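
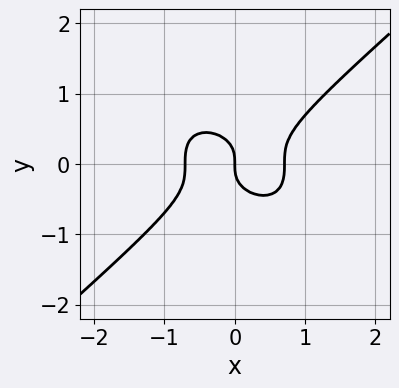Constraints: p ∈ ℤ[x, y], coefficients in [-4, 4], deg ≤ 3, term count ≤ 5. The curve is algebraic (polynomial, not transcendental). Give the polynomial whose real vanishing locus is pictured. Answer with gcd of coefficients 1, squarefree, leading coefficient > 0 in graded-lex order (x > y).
2*x^3 - 3*y^3 - x

First, degree: the shape is more complex than any degree-2 curve, so deg p = 3.
Next, checking where it meets the axes: one y-axis crossing is at y = 0; it crosses the x-axis at the gridline x = 0.
Finally, these observations pin down the coefficients.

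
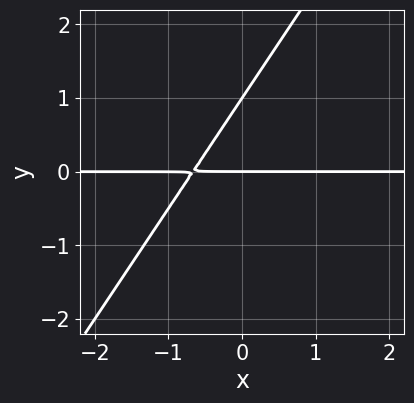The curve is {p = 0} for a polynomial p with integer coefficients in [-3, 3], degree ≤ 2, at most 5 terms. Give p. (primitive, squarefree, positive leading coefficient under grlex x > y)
3*x*y - 2*y^2 + 2*y

First, degree: the shape is more complex than any degree-1 curve, so deg p = 2.
Next, observable constraints: the visible x-axis segment lies entirely on the curve; the y-axis gridline crossings are at y ∈ {0, 1}.
Finally, assembling these constraints gives the stated polynomial.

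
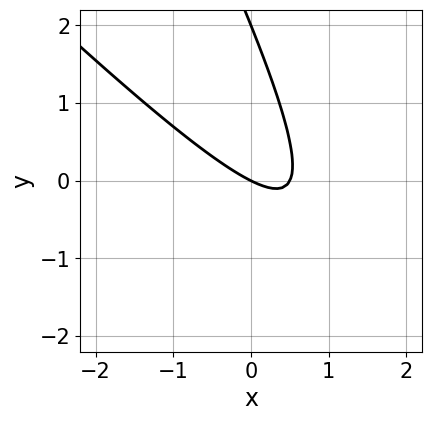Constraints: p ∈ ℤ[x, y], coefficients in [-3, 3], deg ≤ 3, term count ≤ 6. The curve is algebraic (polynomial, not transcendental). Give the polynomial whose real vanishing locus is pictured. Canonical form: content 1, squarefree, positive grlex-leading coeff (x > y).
Degree: the shape is more complex than any degree-1 curve, so deg p = 2.
Checking where it meets the axes: the y-axis gridline crossings are at y ∈ {0, 2}; one x-axis crossing is at x = 0.
The integer polynomial consistent with all of this is the stated p.

2*x^2 + 3*x*y + y^2 - x - 2*y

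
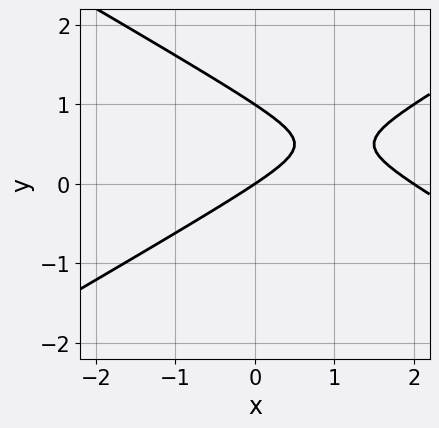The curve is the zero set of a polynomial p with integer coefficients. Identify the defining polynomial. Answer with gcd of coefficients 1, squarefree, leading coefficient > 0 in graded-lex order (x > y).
x^2 - 3*y^2 - 2*x + 3*y

1. deg p = 2. The shape is more complex than any degree-1 curve.
2. Reading off the gridlines: the y-axis gridline crossings are at y ∈ {0, 1}; among the integer gridlines, it crosses the x-axis at x ∈ {0, 2}.
3. Assembling these constraints gives the stated polynomial.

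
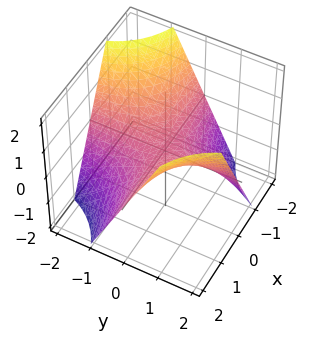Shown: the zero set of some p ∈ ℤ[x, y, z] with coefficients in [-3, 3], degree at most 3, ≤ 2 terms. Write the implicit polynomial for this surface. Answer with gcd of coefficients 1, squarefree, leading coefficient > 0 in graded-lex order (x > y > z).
First, the degree is 2 — a hyperbolic paraboloid; a quadric.
Then, against the integer gridlines: one z-axis crossing is at z = 0; the visible x-axis segment lies entirely on the surface; the visible y-axis segment lies entirely on the surface.
Finally, fitting integer coefficients to these (and the overall shape) gives p.

x*y - z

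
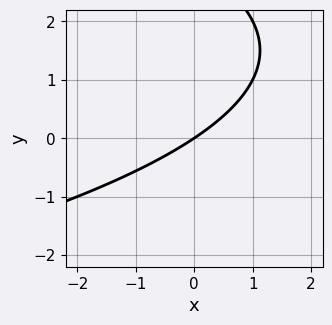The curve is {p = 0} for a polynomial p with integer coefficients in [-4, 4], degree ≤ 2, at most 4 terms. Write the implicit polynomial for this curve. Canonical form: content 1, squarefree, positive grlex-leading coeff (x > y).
Degree: a generic line meets the curve in up to 2 points, so deg p = 2.
Reading off the gridlines: it crosses the x-axis at the gridline x = 0; one y-axis crossing is at y = 0.
Matching integer coefficients to the picture gives p.

y^2 + 2*x - 3*y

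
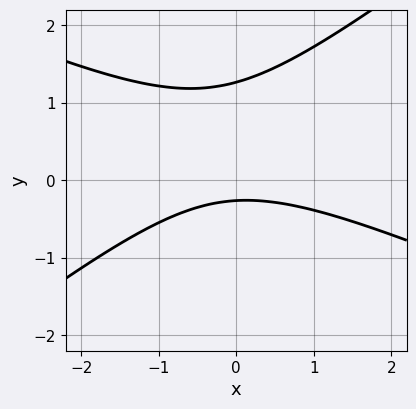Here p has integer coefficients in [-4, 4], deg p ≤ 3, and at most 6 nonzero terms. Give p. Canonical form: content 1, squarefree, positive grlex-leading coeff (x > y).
x^2 + x*y - 3*y^2 + 3*y + 1

(a) deg p = 2.
(b) Checking where it meets the axes: no x-intercept at any integer in the box.
(c) Fitting integer coefficients to these (and the overall shape) gives p.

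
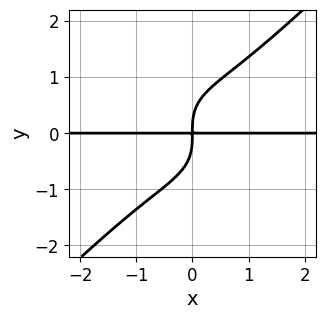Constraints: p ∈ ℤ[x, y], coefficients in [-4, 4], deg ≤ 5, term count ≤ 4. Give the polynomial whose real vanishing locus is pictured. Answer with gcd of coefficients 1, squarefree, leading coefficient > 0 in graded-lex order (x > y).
First, degree: no degree-3 curve has this shape, so deg p = 4.
Next, checking where it meets the axes: every point of the x-axis in the box is on the curve.
Finally, these observations pin down the coefficients.

2*x^3*y - 2*y^4 + 3*x*y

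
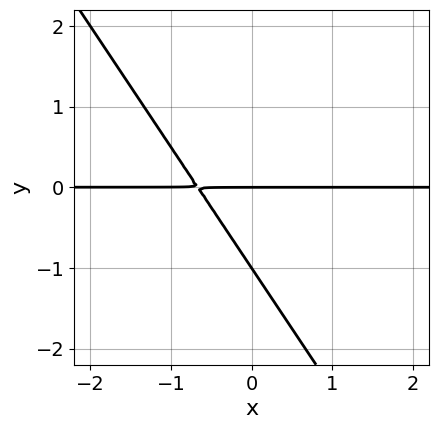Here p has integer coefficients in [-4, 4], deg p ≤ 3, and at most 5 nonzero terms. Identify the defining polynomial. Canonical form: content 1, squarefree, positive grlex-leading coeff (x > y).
3*x*y + 2*y^2 + 2*y

1. The degree is 2 — a generic line meets the curve in up to 2 points.
2. Observable constraints: the visible x-axis segment lies entirely on the curve; the y-axis gridline crossings are at y ∈ {-1, 0}.
3. Fitting integer coefficients to these (and the overall shape) gives p.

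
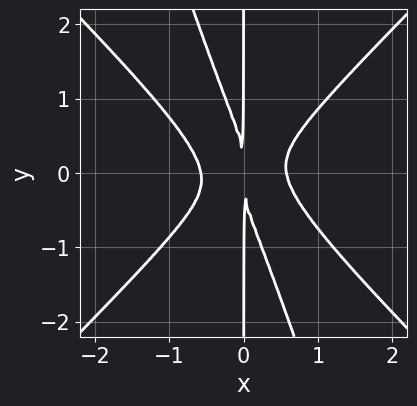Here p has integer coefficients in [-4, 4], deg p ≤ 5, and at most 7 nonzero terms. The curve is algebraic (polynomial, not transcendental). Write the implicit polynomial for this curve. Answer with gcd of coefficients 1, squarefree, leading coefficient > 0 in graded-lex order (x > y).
3*x^4 + x^3*y - 3*x^2*y^2 - x*y^3 - x^2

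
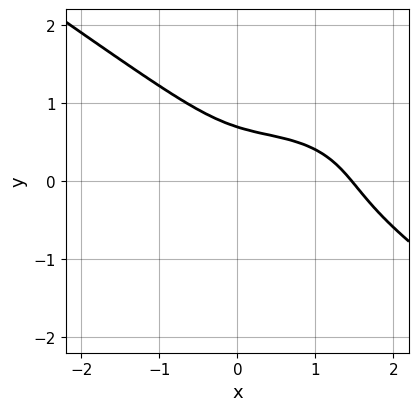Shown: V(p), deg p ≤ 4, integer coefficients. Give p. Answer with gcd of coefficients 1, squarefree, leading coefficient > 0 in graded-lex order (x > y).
x^3 + 3*y^3 - x^2 + 2*x*y - 1

(a) deg p = 3. No degree-2 curve has this shape.
(b) Putting this together gives p.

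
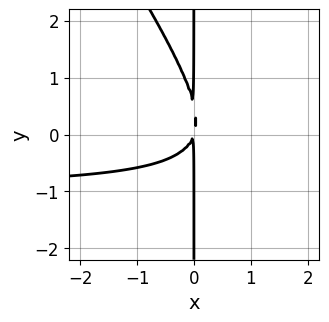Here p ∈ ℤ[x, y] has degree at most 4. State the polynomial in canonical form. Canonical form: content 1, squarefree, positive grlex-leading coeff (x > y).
3*x^2*y + 2*x*y^2 + 3*x^2 - x*y

First, degree: the shape is more complex than any degree-2 curve, so deg p = 3.
Next, observable constraints: the visible y-axis segment lies entirely on the curve.
Finally, matching integer coefficients to the picture gives p.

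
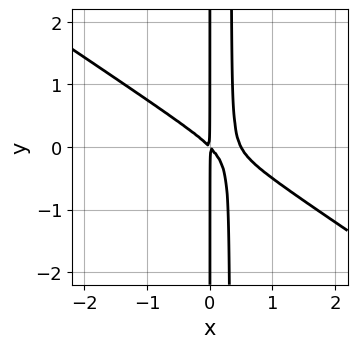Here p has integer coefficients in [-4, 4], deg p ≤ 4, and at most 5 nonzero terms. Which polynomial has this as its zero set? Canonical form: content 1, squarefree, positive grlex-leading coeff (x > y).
(a) The degree is 3 — a generic line meets the curve in up to 3 points.
(b) Observable constraints: every point of the y-axis in the box is on the curve.
(c) Putting this together gives p.

2*x^3 + 3*x^2*y - x^2 - x*y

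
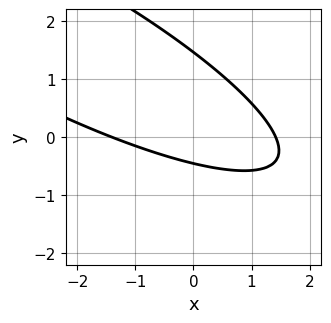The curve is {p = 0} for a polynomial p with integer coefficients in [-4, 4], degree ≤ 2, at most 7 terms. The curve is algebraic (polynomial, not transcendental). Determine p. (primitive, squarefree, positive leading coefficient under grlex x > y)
First, the degree is 2 — no degree-1 curve has this shape.
Finally, matching integer coefficients to the picture gives p.

x^2 + 3*x*y + 3*y^2 - 3*y - 2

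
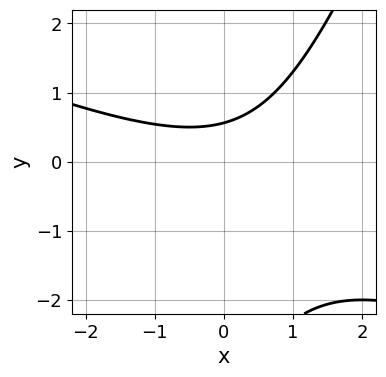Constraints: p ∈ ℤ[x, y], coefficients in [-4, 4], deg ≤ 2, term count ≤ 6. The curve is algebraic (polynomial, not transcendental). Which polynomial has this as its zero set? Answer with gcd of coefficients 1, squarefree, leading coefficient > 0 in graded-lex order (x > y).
x^2 + 2*x*y - y^2 - 3*y + 2

1. deg p = 2.
2. Reading off the gridlines: it misses every integer gridline on the x-axis.
3. Assembling these constraints gives the stated polynomial.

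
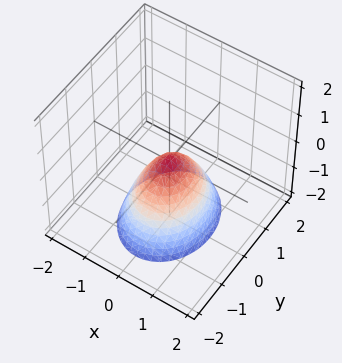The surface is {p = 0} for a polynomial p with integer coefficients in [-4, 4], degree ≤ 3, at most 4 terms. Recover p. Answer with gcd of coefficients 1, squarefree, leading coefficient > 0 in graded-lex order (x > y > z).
(a) Degree: a single bowl opening along one axis; a quadric, so deg p = 2.
(b) Symmetries: mirror symmetry y ↦ −y ⇒ only even powers of y; the x ↦ −x reflection is a symmetry, so x appears only in even powers.
(c) Reading off the gridlines: one x-axis crossing is at x = 0; it crosses the y-axis at the gridline y = 0.
(d) Putting this together gives p.

3*x^2 + 2*y^2 + 2*z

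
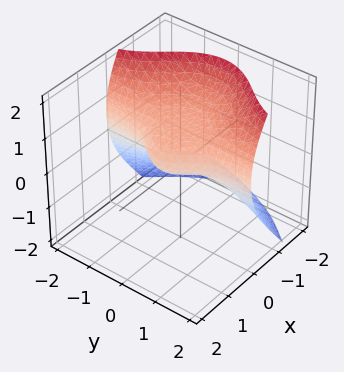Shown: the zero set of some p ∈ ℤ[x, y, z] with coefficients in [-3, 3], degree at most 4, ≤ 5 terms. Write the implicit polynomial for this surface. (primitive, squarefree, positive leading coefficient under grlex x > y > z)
(a) deg p = 3. The shape is more complex than any degree-2 surface.
(b) From the axis intercepts and sections: among the integer gridlines, it crosses the z-axis at z ∈ {0, 1}; it meets the x-axis at x = 0 (among the integer gridlines).
(c) The integer polynomial consistent with all of this is the stated p. Check: (0, 2, 0) on the y-axis lies on the surface, and p(0, 2, 0) = 0. ✓

x^3 + 2*x*y^2 + 2*z^2 - 2*z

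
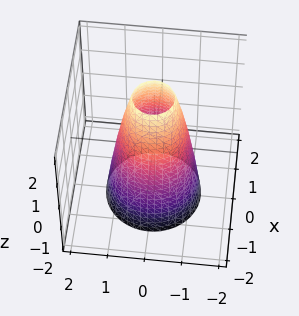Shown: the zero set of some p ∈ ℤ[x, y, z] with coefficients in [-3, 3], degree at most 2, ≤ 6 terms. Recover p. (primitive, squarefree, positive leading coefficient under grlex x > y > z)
(a) Degree: no degree-1 surface has this shape, so deg p = 2.
(b) Symmetries: rotational symmetry about the z-axis ⇒ p depends on x, y only through x² + y².
(c) Against the integer gridlines: the x-axis gridline crossings are at x ∈ {-1, 1}; among the integer gridlines, it crosses the y-axis at y ∈ {-1, 1}.
(d) Solving for integer coefficients yields p as stated.

3*x^2 + 3*y^2 + z - 3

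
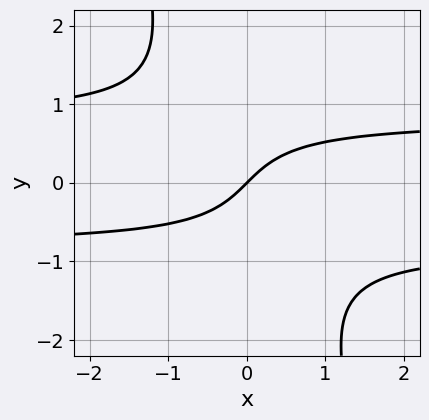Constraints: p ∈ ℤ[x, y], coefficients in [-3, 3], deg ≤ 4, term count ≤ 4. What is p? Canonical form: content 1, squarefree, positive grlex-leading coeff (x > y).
(a) Degree: a generic line meets the curve in up to 3 points, so deg p = 3.
(b) From the visible intercepts: it meets the x-axis at x = 0 (among the integer gridlines); it meets the y-axis at y = 0 (among the integer gridlines).
(c) Assembling these constraints gives the stated polynomial.

3*x*y^2 + y^3 - 2*x + 2*y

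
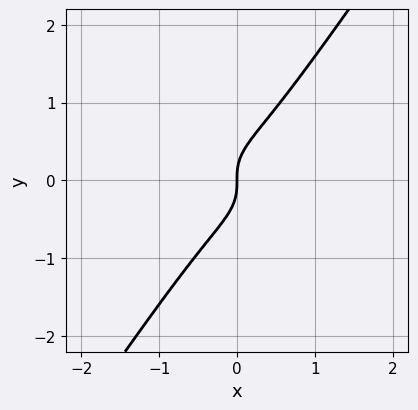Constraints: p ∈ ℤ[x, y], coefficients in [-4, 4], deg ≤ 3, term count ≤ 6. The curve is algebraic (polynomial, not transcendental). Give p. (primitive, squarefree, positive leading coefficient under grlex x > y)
2*x^3 + 2*x*y^2 - 2*y^3 + x

First, the degree is 3 — no degree-2 curve has this shape.
Then, against the integer gridlines: one y-axis crossing is at y = 0; one x-axis crossing is at x = 0.
Finally, matching integer coefficients to the picture gives p.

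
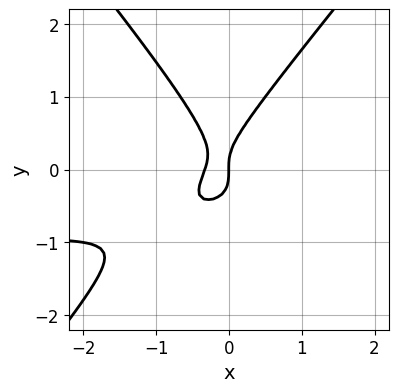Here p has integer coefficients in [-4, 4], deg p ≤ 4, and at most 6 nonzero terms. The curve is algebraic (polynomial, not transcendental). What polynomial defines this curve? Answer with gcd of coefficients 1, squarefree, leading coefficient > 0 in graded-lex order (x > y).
3*x^2*y - 2*y^3 + 3*x^2 + x

1. Degree: no degree-2 curve has this shape, so deg p = 3.
2. Reading off the gridlines: it meets the x-axis at x = 0 (among the integer gridlines); it crosses the y-axis at the gridline y = 0.
3. Matching integer coefficients to the picture gives p.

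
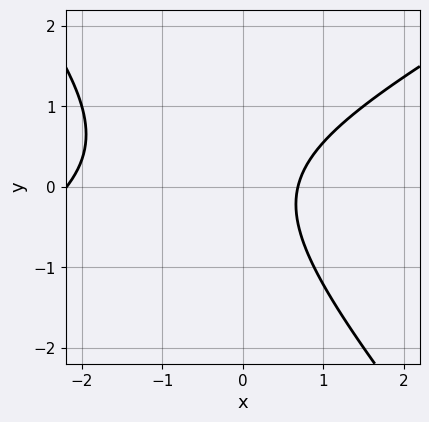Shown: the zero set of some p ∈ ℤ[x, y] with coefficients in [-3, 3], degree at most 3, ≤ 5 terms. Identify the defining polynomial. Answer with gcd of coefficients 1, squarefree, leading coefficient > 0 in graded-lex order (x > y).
Degree: a generic line meets the curve in up to 2 points, so deg p = 2.
From the visible intercepts: no y-intercept at any integer in the box.
These observations pin down the coefficients.

2*x^2 - 2*x*y - 3*y^2 + 3*x - 3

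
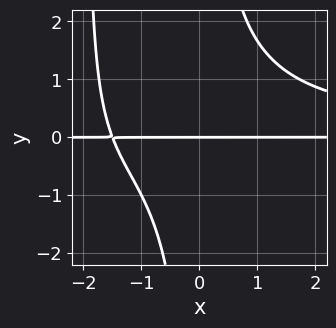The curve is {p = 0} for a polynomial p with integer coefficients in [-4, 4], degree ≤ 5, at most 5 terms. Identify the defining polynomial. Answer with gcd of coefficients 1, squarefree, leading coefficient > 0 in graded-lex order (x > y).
First, the degree is 4 — the shape is more complex than any degree-3 curve.
Then, reading off the gridlines: it crosses the y-axis at the gridline y = 0; the visible x-axis segment lies entirely on the curve.
Finally, solving for integer coefficients yields p as stated.

x^2*y^2 + 2*x*y^2 - 2*x*y - 3*y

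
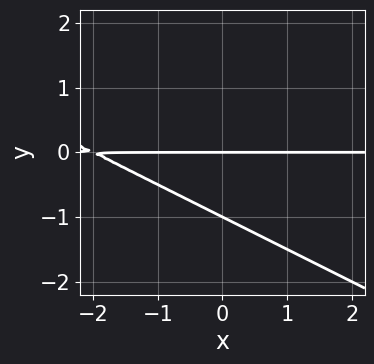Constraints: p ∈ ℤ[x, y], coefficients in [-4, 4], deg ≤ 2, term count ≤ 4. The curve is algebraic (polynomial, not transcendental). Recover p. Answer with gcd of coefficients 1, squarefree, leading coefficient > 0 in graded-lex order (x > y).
1. Degree: the shape is more complex than any degree-1 curve, so deg p = 2.
2. Against the integer gridlines: the y-axis gridline crossings are at y ∈ {-1, 0}; every point of the x-axis in the box is on the curve.
3. Together with the visible shape, these determine p as stated.

x*y + 2*y^2 + 2*y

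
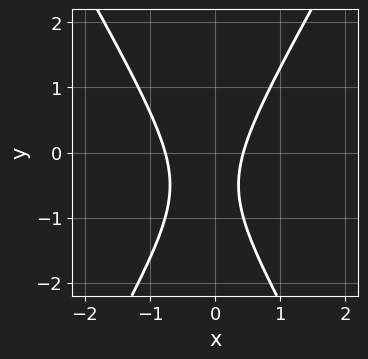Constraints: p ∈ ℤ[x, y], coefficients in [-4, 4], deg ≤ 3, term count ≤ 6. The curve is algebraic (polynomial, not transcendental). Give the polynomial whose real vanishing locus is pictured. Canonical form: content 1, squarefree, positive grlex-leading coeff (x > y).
deg p = 2. No degree-1 curve has this shape.
Checking where it meets the axes: it misses every integer gridline on the y-axis.
These observations pin down the coefficients.

3*x^2 - y^2 + x - y - 1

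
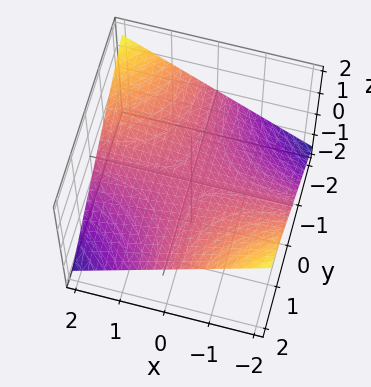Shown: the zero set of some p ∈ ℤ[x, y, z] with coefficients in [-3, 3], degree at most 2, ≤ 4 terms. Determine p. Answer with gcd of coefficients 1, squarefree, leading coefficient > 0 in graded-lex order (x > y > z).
x*y + 3*z

(a) Degree: a saddle surface; a quadric, so deg p = 2.
(b) Reading off the gridlines: it crosses the z-axis at the gridline z = 0; every point of the y-axis in the box is on the surface.
(c) Together with the visible shape, these determine p as stated.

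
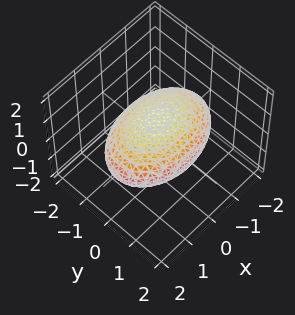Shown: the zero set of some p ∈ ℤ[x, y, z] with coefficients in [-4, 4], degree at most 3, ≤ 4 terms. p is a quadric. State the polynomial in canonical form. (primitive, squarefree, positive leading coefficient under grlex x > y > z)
Degree: a closed, bounded, convex surface; a quadric, so deg p = 2.
Symmetries: the y ↦ −y reflection is a symmetry, so y appears only in even powers; mirror symmetry z ↦ −z ⇒ only even powers of z; the x ↦ −x reflection is a symmetry, so x appears only in even powers.
From the axis intercepts and sections: the z-axis gridline crossings are at z ∈ {-1, 1}.
The integer polynomial consistent with all of this is the stated p.

x^2 + 2*y^2 + 3*z^2 - 3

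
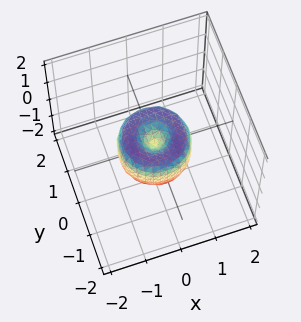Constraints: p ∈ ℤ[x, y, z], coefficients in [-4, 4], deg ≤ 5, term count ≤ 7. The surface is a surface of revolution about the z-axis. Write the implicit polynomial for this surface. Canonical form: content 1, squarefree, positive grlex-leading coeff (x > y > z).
First, deg p = 4. A generic line meets the surface in up to 4 points.
Next, by symmetry, the surface is invariant under rotation about z: p = q(x² + y², z).
Then, against the integer gridlines: it meets the z-axis at z = 0 (among the integer gridlines); a circular section at z = 0 has radius exactly 1; the x-axis gridline crossings are at x ∈ {-1, 0, 1}; among the integer gridlines, it crosses the y-axis at y ∈ {-1, 0, 1}.
Finally, these observations pin down the coefficients.

2*x^4 + 4*x^2*y^2 + 2*y^4 - 2*x^2 - 2*y^2 + z^2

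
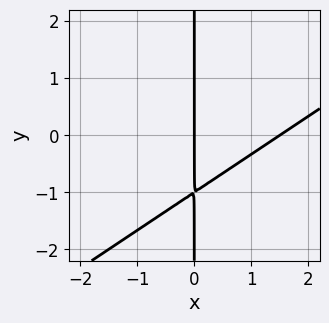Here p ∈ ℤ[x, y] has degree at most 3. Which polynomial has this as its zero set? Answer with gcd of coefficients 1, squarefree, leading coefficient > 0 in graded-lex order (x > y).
The degree is 2 — the shape is more complex than any degree-1 curve.
Against the integer gridlines: it meets the x-axis at x = 0 (among the integer gridlines); the visible y-axis segment lies entirely on the curve.
Putting this together gives p.

2*x^2 - 3*x*y - 3*x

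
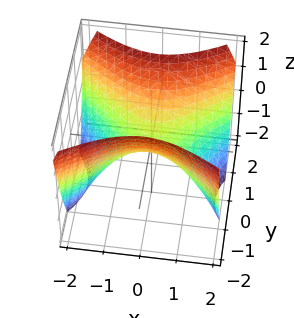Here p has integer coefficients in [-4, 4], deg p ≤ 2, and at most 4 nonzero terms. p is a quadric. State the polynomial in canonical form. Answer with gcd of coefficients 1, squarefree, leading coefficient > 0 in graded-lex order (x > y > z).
2*x^2 - 3*y^2 + 3*z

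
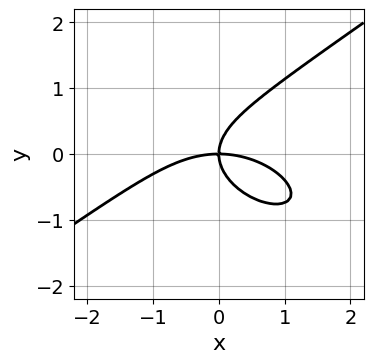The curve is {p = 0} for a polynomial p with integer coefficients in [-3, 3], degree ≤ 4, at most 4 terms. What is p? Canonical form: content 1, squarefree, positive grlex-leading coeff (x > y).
x^3 - 3*y^3 + 3*x*y

Degree: a generic line meets the curve in up to 3 points, so deg p = 3.
From the axis intercepts and sections: one y-axis crossing is at y = 0; it meets the x-axis at x = 0 (among the integer gridlines).
Assembling these constraints gives the stated polynomial.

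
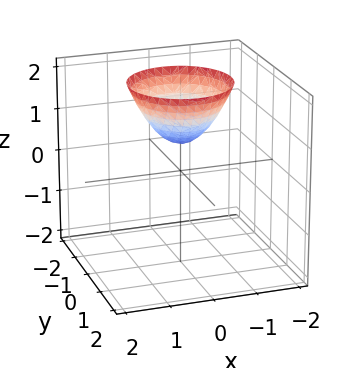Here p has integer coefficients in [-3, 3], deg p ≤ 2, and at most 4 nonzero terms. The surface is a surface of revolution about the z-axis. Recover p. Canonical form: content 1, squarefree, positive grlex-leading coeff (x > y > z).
Degree: the shape is more complex than any degree-1 surface, so deg p = 2.
Symmetry: the z-axis is an axis of rotation, so x and y enter only as x² + y².
Reading off the gridlines: no y-intercept at any integer in the box; the surface avoids every integer x-axis point in the box; a circular section at z = 2 has radius between 1 and 2.
Matching integer coefficients to the picture gives p.

3*x^2 + 3*y^2 - 3*z + 2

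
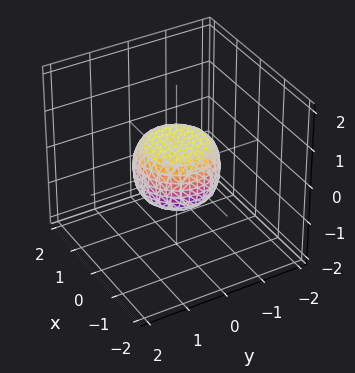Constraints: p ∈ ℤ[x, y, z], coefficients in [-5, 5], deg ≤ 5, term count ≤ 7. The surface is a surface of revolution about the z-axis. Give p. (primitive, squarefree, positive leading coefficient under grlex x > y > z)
2*x^4 + 4*x^2*y^2 + 2*y^4 - x^2 - y^2 + 2*z^2 - 1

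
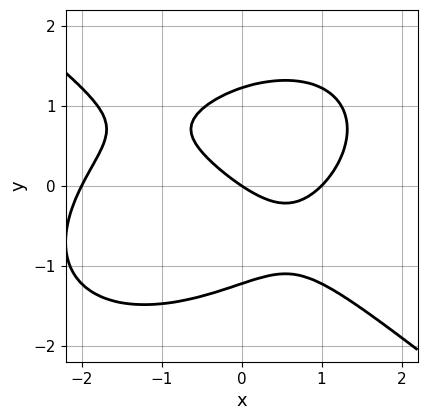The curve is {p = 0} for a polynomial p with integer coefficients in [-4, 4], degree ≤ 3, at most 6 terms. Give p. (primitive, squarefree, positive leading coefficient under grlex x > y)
First, the degree is 3 — no degree-2 curve has this shape.
Next, from the visible intercepts: it meets the y-axis at y = 0 (among the integer gridlines); the x-axis gridline crossings are at x ∈ {-2, 0, 1}.
Finally, fitting integer coefficients to these (and the overall shape) gives p.

x^3 + 2*y^3 + x^2 - 2*x - 3*y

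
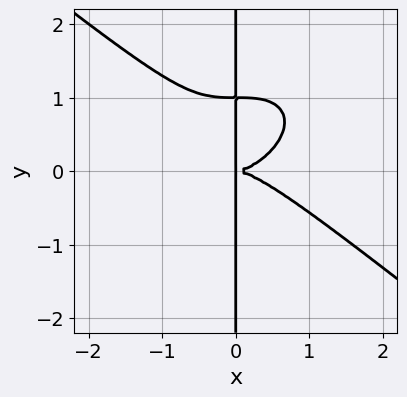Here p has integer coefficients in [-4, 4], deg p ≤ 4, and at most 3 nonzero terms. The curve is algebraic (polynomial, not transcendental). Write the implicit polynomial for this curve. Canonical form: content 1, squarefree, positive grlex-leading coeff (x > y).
x^4 + 2*x*y^3 - 2*x*y^2

Degree: the shape is more complex than any degree-3 curve, so deg p = 4.
Reading off the gridlines: every point of the y-axis in the box is on the curve.
Solving for integer coefficients yields p as stated.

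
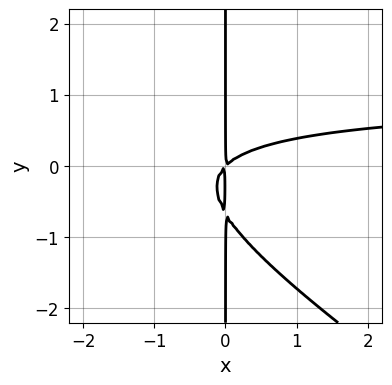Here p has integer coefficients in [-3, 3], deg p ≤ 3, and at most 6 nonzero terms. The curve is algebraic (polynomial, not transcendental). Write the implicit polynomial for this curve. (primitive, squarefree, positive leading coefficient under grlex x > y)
2*x^2*y + 3*x*y^2 - 2*x^2 + 2*x*y

(a) deg p = 3. The shape is more complex than any degree-2 curve.
(b) From the visible intercepts: the visible y-axis segment lies entirely on the curve.
(c) Together with the visible shape, these determine p as stated.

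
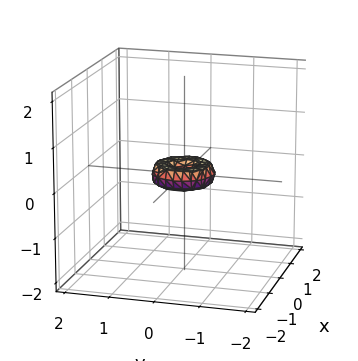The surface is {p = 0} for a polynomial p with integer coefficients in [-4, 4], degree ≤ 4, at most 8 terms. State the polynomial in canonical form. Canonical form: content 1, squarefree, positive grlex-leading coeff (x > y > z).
2*x^4 + 4*x^2*y^2 + 2*y^4 - x^2 - y^2 + 2*z^2

First, the degree is 4 — no degree-3 surface has this shape.
Then, symmetry: every cross-section ⟂ z is a circle, so x, y appear only via x² + y².
Then, observable constraints: it meets the x-axis at x = 0 (among the integer gridlines); one z-axis crossing is at z = 0; it meets the y-axis at y = 0 (among the integer gridlines).
Finally, putting this together gives p.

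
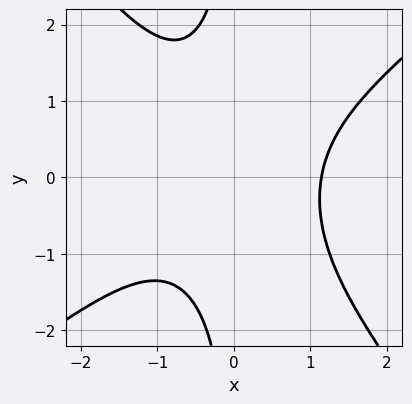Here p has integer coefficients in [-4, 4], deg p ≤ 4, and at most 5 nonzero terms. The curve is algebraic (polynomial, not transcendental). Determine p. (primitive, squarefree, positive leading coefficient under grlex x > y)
2*x^3 - x^2*y - 2*x*y^2 - 3

1. Degree: the shape is more complex than any degree-2 curve, so deg p = 3.
2. From the axis intercepts and sections: no y-intercept at any integer in the box.
3. Putting this together gives p.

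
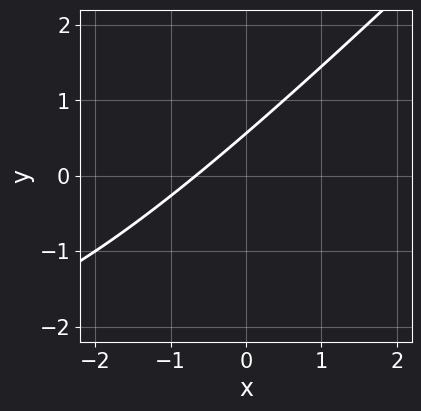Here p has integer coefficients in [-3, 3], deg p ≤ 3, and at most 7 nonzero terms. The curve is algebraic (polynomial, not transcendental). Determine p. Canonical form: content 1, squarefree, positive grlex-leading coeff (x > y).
Degree: no degree-1 curve has this shape, so deg p = 2.
The integer polynomial consistent with all of this is the stated p.

x*y - y^2 + 3*x - 3*y + 2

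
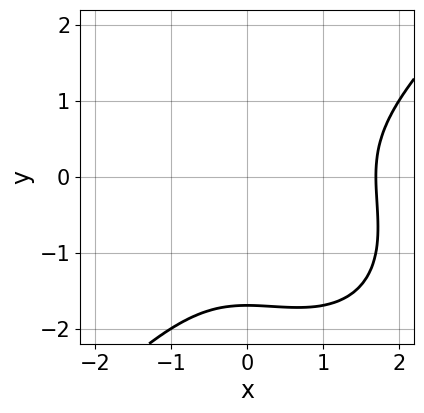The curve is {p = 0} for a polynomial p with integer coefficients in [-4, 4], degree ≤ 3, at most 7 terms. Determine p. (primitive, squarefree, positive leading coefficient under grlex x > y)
x^3 - y^3 - x^2 - y^2 - 2

Degree: a generic line meets the curve in up to 3 points, so deg p = 3.
The integer polynomial consistent with all of this is the stated p.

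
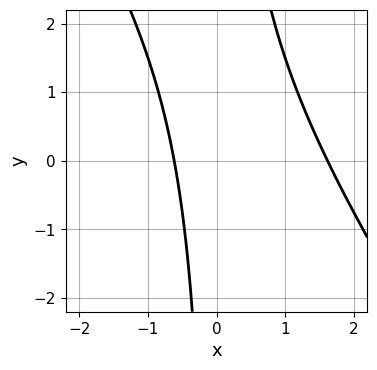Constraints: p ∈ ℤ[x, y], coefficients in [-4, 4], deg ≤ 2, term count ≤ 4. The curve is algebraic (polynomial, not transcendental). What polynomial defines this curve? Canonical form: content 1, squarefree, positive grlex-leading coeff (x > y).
(a) The degree is 2 — the shape is more complex than any degree-1 curve.
(b) Checking where it meets the axes: the curve avoids every integer y-axis point in the box.
(c) These observations pin down the coefficients.

3*x^2 + 2*x*y - 3*x - 3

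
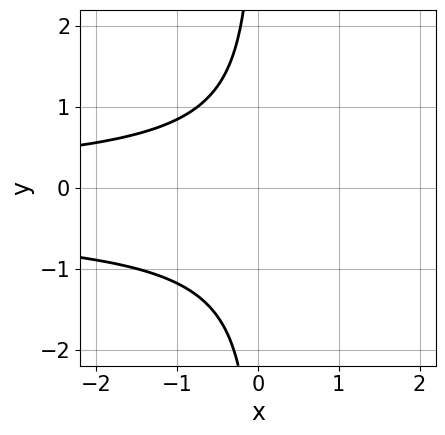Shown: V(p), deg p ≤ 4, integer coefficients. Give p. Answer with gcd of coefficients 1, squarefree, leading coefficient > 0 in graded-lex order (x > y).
First, degree: no degree-2 curve has this shape, so deg p = 3.
Then, from the axis intercepts and sections: the curve avoids every integer x-axis point in the box; it misses every integer gridline on the y-axis.
Finally, assembling these constraints gives the stated polynomial.

3*x*y^2 + x*y + 3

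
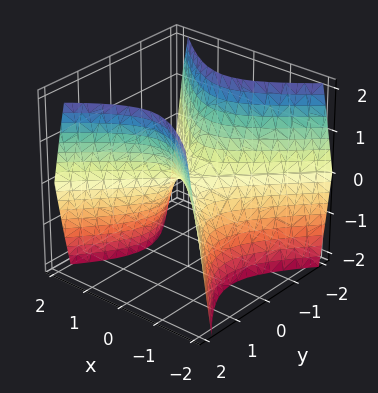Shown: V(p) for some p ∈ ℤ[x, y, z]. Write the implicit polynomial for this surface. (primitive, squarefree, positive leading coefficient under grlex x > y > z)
1. Degree: a saddle surface; a quadric, so deg p = 2.
2. Symmetries: it's symmetric under x → −x, forcing even powers of x; mirror symmetry y ↦ −y ⇒ only even powers of y.
3. Observable constraints: it meets the x-axis at x = 0 (among the integer gridlines); one y-axis crossing is at y = 0; it crosses the z-axis at the gridline z = 0.
4. Putting this together gives p.

3*x^2 - 3*y^2 + 2*z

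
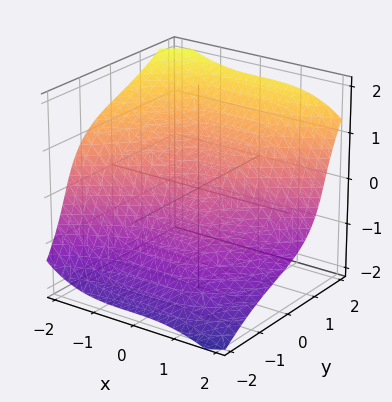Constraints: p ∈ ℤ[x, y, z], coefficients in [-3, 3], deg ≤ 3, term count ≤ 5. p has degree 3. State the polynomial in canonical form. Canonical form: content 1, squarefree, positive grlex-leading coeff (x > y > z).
First, degree: no degree-2 surface has this shape, so deg p = 3.
Next, checking where it meets the axes: one z-axis crossing is at z = 0; it crosses the y-axis at the gridline y = 0; it meets the x-axis at x = 0 (among the integer gridlines).
Finally, solving for integer coefficients yields p as stated.

2*x^3 - 2*x^2*y + 2*x^2*z - 2*y^3 + 3*z^3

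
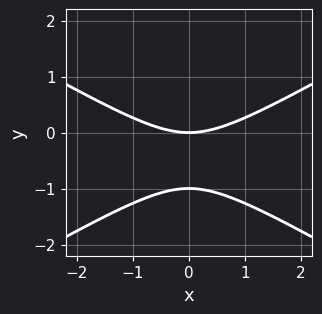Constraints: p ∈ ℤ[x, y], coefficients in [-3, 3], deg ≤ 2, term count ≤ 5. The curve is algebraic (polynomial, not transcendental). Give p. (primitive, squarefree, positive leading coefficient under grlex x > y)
x^2 - 3*y^2 - 3*y

1. The degree is 2 — the shape is more complex than any degree-1 curve.
2. Symmetries: it's symmetric under x → −x, forcing even powers of x.
3. From the visible intercepts: the y-axis gridline crossings are at y ∈ {-1, 0}; it meets the x-axis at x = 0 (among the integer gridlines).
4. These observations pin down the coefficients.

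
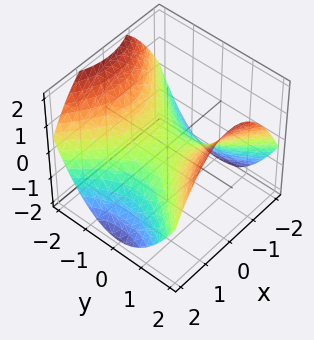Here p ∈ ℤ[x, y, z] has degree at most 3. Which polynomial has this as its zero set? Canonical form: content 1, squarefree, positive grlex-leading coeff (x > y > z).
(a) Degree: a saddle surface; a quadric, so deg p = 2.
(b) Symmetries: the x ↦ −x reflection is a symmetry, so x appears only in even powers; mirror symmetry y ↦ −y ⇒ only even powers of y.
(c) Against the integer gridlines: it meets the z-axis at z = 0 (among the integer gridlines); it crosses the x-axis at the gridline x = 0.
(d) Fitting integer coefficients to these (and the overall shape) gives p.

x^2 - y^2 + 2*z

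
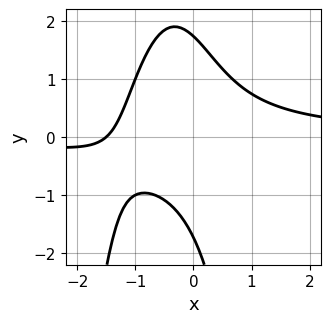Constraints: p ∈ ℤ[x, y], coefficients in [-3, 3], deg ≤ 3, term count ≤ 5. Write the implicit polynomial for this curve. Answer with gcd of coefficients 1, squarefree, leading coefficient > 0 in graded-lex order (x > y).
3*x^2*y + 3*x*y + y^2 - 2*x - 3

First, degree: a generic line meets the curve in up to 3 points, so deg p = 3.
Finally, matching integer coefficients to the picture gives p.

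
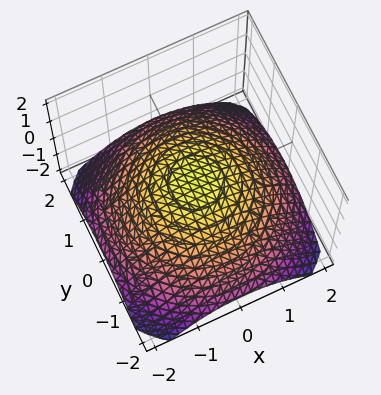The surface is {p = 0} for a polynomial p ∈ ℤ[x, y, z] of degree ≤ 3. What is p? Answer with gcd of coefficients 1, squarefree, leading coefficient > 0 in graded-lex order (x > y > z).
1. Degree: no degree-1 surface has this shape, so deg p = 2.
2. By symmetry, the z-axis is an axis of rotation, so x and y enter only as x² + y².
3. Observable constraints: the y-axis gridline crossings are at y ∈ {-1, 1}; a circular section at z = 0 has radius exactly 1; the x-axis gridline crossings are at x ∈ {-1, 1}.
4. Matching integer coefficients to the picture gives p.

x^2 + y^2 + 3*z - 1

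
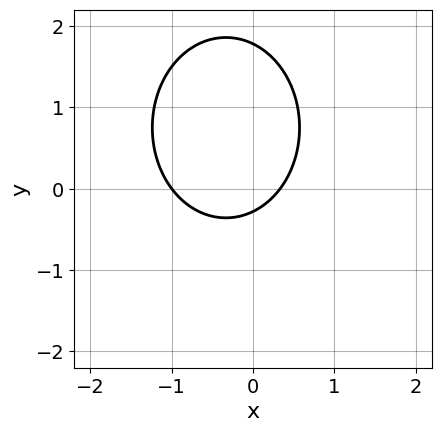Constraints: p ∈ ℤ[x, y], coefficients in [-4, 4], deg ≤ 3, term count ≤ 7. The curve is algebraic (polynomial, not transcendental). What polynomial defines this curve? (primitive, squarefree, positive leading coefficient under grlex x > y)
First, deg p = 2. No degree-1 curve has this shape.
Then, against the integer gridlines: it meets the x-axis at x = -1 (among the integer gridlines).
Finally, solving for integer coefficients yields p as stated.

3*x^2 + 2*y^2 + 2*x - 3*y - 1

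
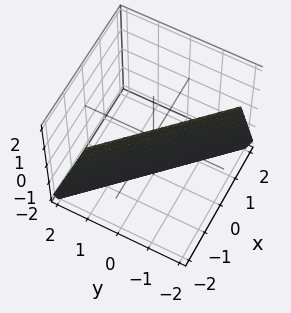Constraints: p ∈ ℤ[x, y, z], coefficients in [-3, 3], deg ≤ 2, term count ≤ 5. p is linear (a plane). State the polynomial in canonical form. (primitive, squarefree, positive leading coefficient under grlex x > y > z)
1. deg p = 1. Every cross-section is a straight line — this is a plane.
2. Reading off the gridlines: it crosses the z-axis at the gridline z = -2.
3. Solving for integer coefficients yields p as stated.

3*x + 3*y + z + 2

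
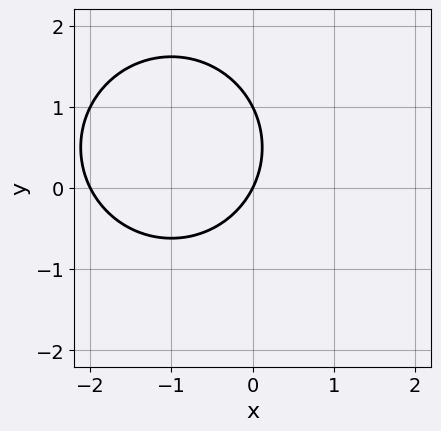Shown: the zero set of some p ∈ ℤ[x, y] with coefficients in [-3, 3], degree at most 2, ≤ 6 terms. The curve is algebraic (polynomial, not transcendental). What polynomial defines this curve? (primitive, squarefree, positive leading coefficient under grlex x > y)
1. Degree: a generic line meets the curve in up to 2 points, so deg p = 2.
2. Reading off the gridlines: the x-axis gridline crossings are at x ∈ {-2, 0}; the y-axis gridline crossings are at y ∈ {0, 1}.
3. Assembling these constraints gives the stated polynomial.

x^2 + y^2 + 2*x - y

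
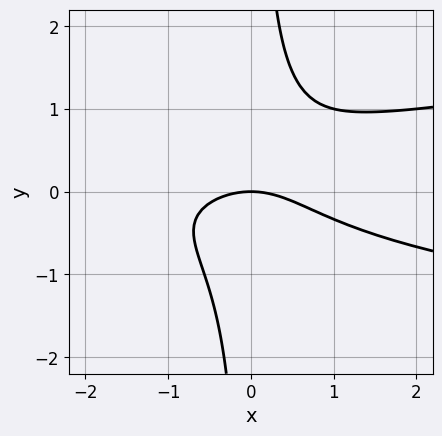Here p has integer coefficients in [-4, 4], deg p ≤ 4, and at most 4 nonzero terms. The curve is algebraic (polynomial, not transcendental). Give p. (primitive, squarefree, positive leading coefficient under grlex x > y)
1. deg p = 3. The shape is more complex than any degree-2 curve.
2. Reading off the gridlines: it crosses the y-axis at the gridline y = 0; one x-axis crossing is at x = 0.
3. Together with the visible shape, these determine p as stated.

3*x*y^2 - x^2 - 2*y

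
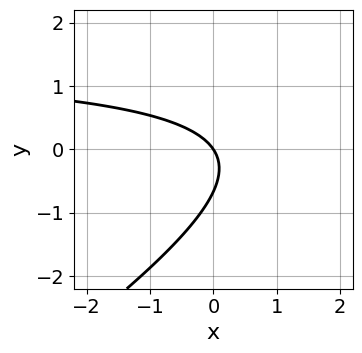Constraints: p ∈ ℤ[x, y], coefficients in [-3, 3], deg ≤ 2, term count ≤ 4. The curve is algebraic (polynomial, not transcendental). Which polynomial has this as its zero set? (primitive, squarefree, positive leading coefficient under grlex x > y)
2*x*y - 3*y^2 - 3*x - 2*y

1. The degree is 2 — the shape is more complex than any degree-1 curve.
2. From the visible intercepts: it meets the x-axis at x = 0 (among the integer gridlines); it meets the y-axis at y = 0 (among the integer gridlines).
3. The integer polynomial consistent with all of this is the stated p.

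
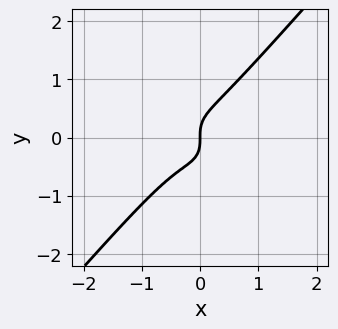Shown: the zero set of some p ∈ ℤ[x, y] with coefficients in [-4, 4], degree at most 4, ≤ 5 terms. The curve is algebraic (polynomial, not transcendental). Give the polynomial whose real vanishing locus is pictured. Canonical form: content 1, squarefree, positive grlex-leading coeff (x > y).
3*x^3 - 2*y^3 + x^2 + x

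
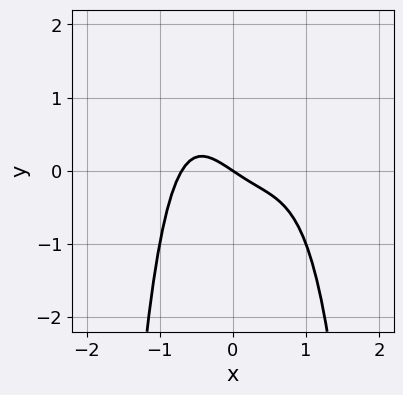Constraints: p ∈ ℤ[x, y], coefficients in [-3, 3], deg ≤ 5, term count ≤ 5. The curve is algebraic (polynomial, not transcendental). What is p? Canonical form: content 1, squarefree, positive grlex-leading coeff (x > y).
1. Degree: a generic line meets the curve in up to 4 points, so deg p = 4.
2. From the axis intercepts and sections: one x-axis crossing is at x = 0; it meets the y-axis at y = 0 (among the integer gridlines).
3. Assembling these constraints gives the stated polynomial.

3*x^4 - 2*x^3 + 2*x + 3*y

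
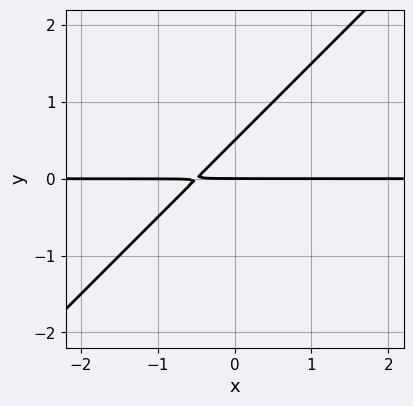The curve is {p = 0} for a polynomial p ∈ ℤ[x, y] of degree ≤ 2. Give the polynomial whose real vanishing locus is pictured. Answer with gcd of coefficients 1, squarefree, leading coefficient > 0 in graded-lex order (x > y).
1. Degree: the shape is more complex than any degree-1 curve, so deg p = 2.
2. From the axis intercepts and sections: every point of the x-axis in the box is on the curve; one y-axis crossing is at y = 0.
3. Matching integer coefficients to the picture gives p.

2*x*y - 2*y^2 + y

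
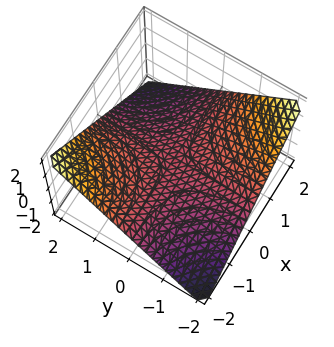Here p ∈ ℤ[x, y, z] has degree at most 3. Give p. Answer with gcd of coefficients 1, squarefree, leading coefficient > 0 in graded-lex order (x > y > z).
x*y + 2*z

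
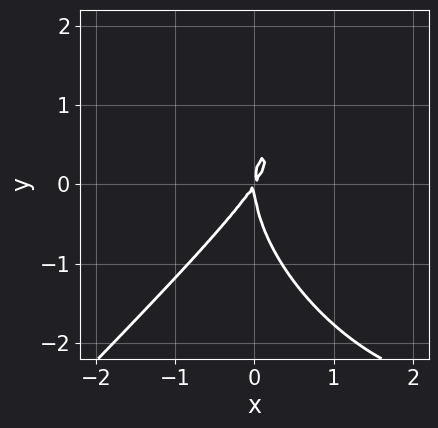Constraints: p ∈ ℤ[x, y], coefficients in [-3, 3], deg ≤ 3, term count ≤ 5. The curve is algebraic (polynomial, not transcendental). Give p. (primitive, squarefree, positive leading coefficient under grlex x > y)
x^3 - y^3 - 3*x^2 + 2*x*y

(a) The degree is 3 — no degree-2 curve has this shape.
(b) Observable constraints: it meets the y-axis at y = 0 (among the integer gridlines); it meets the x-axis at x = 0 (among the integer gridlines).
(c) Solving for integer coefficients yields p as stated.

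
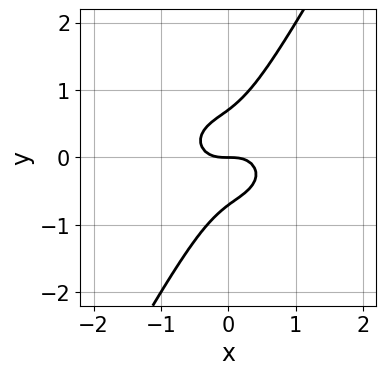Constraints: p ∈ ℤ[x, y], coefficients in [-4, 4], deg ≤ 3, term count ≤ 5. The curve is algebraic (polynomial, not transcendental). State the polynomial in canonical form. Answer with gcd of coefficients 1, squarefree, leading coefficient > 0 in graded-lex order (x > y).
2*x^3 + 3*x*y^2 - 2*y^3 + y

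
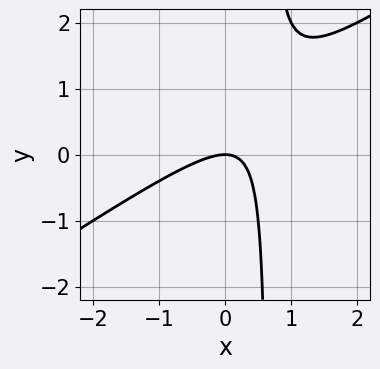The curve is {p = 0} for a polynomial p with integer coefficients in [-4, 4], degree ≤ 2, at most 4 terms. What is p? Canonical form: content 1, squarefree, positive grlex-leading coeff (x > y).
The degree is 2 — the shape is more complex than any degree-1 curve.
From the visible intercepts: it meets the x-axis at x = 0 (among the integer gridlines); it meets the y-axis at y = 0 (among the integer gridlines).
Together with the visible shape, these determine p as stated.

2*x^2 - 3*x*y + 2*y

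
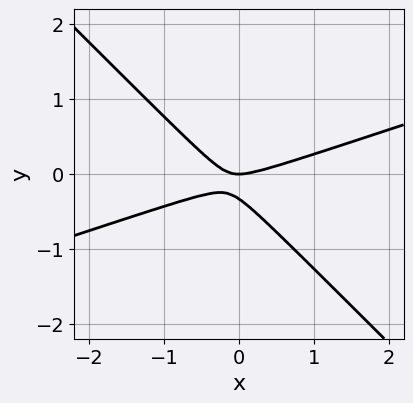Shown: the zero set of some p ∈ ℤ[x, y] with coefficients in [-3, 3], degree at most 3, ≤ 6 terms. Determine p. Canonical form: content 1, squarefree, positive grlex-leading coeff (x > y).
1. Degree: the shape is more complex than any degree-1 curve, so deg p = 2.
2. Checking where it meets the axes: it meets the y-axis at y = 0 (among the integer gridlines); it crosses the x-axis at the gridline x = 0.
3. Together with the visible shape, these determine p as stated.

x^2 - 2*x*y - 3*y^2 - y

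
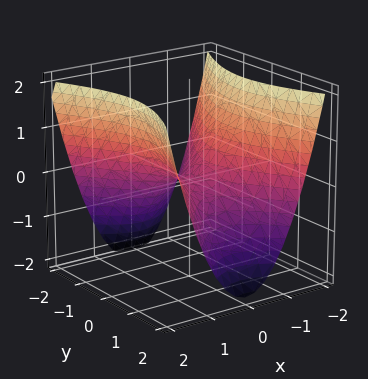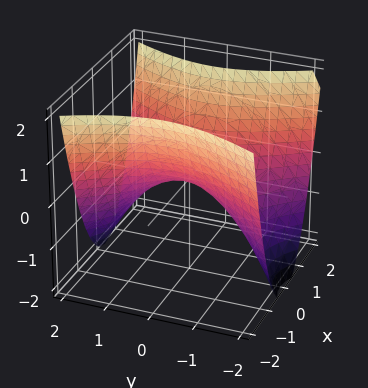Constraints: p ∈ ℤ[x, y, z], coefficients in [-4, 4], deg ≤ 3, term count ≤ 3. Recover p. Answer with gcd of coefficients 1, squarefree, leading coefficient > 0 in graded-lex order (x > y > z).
2*x^2 - y^2 - 2*z

deg p = 2. A saddle surface; a quadric.
Symmetries: it's symmetric under y → −y, forcing even powers of y; the x ↦ −x reflection is a symmetry, so x appears only in even powers.
Checking where it meets the axes: it crosses the y-axis at the gridline y = 0; it meets the x-axis at x = 0 (among the integer gridlines).
These observations pin down the coefficients.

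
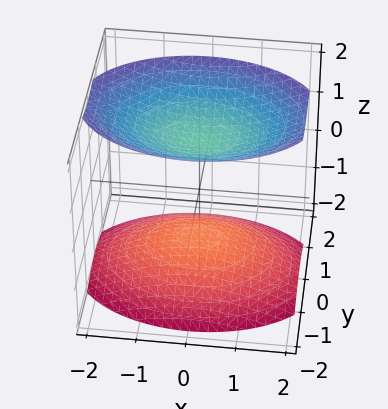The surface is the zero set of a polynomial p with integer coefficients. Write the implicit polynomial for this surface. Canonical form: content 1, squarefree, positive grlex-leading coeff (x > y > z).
1. The picture has 2 separate pieces.
2. The degree is 2 — two separate bowl-shaped sheets opening away from each other; a quadric.
3. Symmetries: the z ↦ −z reflection is a symmetry, so z appears only in even powers; the y ↦ −y reflection is a symmetry, so y appears only in even powers; it's symmetric under x → −x, forcing even powers of x.
4. Against the integer gridlines: it misses every integer gridline on the y-axis; no x-intercept at any integer in the box.
5. Together with the visible shape, these determine p as stated.

x^2 + 2*y^2 - 2*z^2 + 3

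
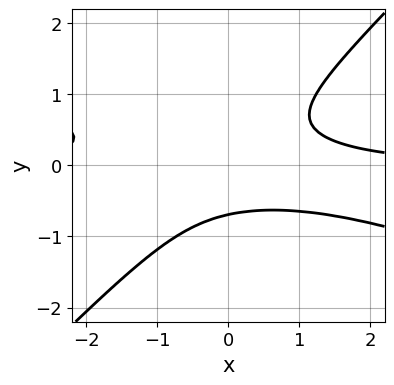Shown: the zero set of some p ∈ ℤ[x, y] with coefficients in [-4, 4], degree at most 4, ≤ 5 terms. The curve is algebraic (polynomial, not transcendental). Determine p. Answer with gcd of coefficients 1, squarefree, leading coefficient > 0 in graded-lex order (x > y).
(a) deg p = 3. A generic line meets the curve in up to 3 points.
(b) From the axis intercepts and sections: no x-intercept at any integer in the box.
(c) The integer polynomial consistent with all of this is the stated p.

x^2*y + 2*x*y^2 - 3*y^3 - 1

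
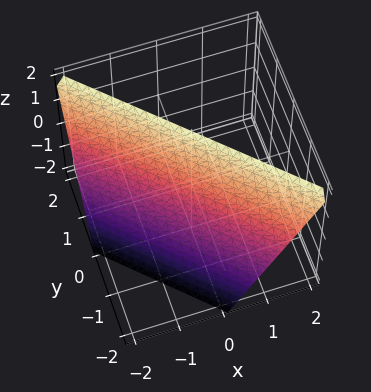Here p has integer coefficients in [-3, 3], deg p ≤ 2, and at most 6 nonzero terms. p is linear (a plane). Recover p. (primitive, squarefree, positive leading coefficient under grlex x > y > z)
1. The degree is 1 — every cross-section is a straight line — this is a plane.
2. From the visible intercepts: one z-axis crossing is at z = 2; one y-axis crossing is at y = -1.
3. The integer polynomial consistent with all of this is the stated p. Check: (-1, 0, 0) on the x-axis lies on the surface, and p(-1, 0, 0) = 0. ✓

2*x + 2*y - z + 2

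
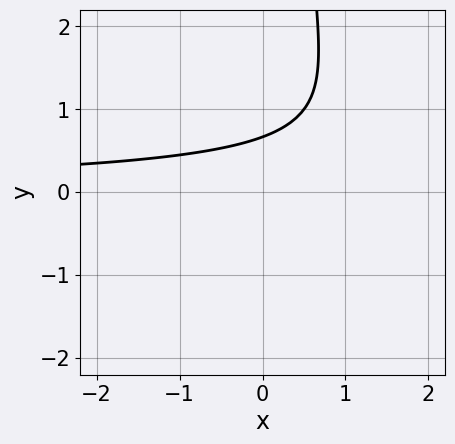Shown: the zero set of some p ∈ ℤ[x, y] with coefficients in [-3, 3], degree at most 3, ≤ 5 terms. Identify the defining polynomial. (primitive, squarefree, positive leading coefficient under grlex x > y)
1. deg p = 3. A generic line meets the curve in up to 3 points.
2. Observable constraints: no x-intercept at any integer in the box.
3. Together with the visible shape, these determine p as stated.

x*y^2 + x*y - 3*y + 2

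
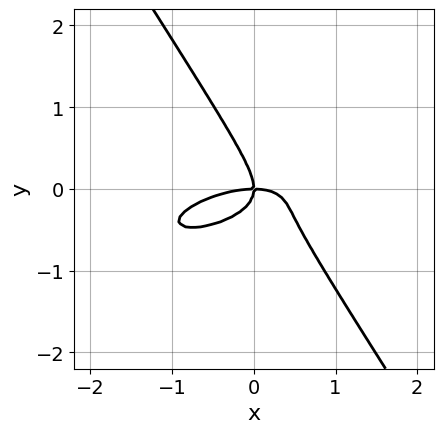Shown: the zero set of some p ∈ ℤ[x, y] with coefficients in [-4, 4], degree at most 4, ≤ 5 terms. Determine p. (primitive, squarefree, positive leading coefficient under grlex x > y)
1. Degree: the shape is more complex than any degree-2 curve, so deg p = 3.
2. Observable constraints: it crosses the x-axis at the gridline x = 0; it crosses the y-axis at the gridline y = 0.
3. Together with the visible shape, these determine p as stated.

x^3 - 2*x^2*y + 3*x*y^2 + 3*y^3 + 2*x*y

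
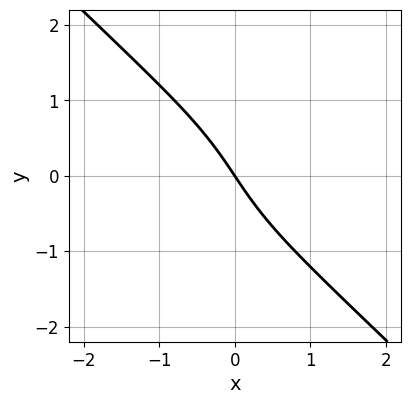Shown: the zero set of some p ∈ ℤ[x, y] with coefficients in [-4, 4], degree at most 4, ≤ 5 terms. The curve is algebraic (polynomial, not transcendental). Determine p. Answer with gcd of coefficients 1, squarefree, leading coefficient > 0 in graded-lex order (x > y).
2*x*y^2 + 2*y^3 + 3*x + 2*y

1. The degree is 3 — a generic line meets the curve in up to 3 points.
2. Observable constraints: one x-axis crossing is at x = 0; one y-axis crossing is at y = 0.
3. Putting this together gives p.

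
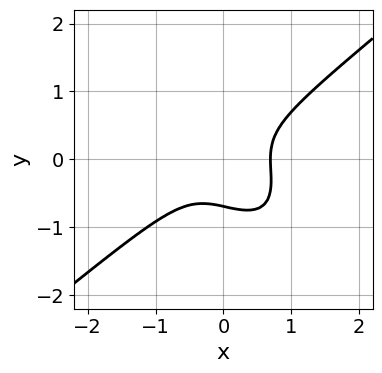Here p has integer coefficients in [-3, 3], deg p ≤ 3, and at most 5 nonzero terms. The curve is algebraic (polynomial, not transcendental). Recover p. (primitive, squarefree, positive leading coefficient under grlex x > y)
1. deg p = 3. No degree-2 curve has this shape.
2. Putting this together gives p.

3*x^3 - 2*x*y^2 - 3*y^3 - 1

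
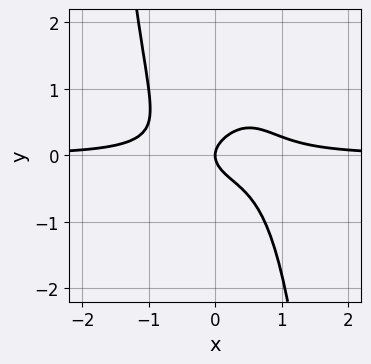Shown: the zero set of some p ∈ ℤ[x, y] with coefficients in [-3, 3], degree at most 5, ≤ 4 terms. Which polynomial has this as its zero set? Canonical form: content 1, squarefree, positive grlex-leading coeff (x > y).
3*x^3*y + 2*y^2 - x

(a) The degree is 4 — no degree-3 curve has this shape.
(b) Against the integer gridlines: it crosses the y-axis at the gridline y = 0; it crosses the x-axis at the gridline x = 0.
(c) Together with the visible shape, these determine p as stated.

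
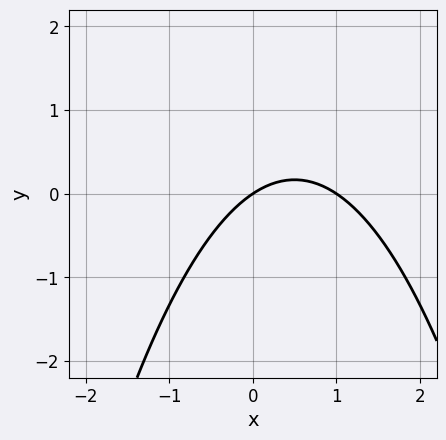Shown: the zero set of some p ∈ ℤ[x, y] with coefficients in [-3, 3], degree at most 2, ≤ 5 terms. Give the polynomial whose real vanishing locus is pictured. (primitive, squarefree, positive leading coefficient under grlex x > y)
2*x^2 - 2*x + 3*y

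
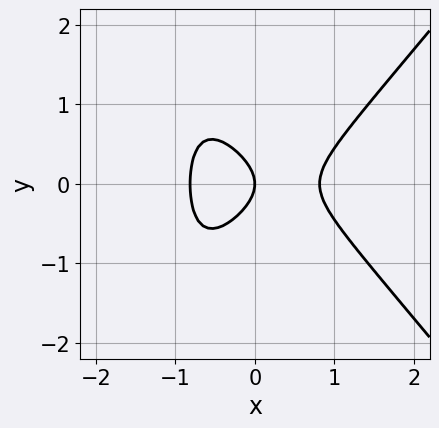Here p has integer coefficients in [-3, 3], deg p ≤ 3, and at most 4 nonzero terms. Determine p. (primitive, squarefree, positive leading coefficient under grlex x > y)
3*x^3 - 2*x*y^2 - 3*y^2 - 2*x

(a) Degree: a generic line meets the curve in up to 3 points, so deg p = 3.
(b) Symmetries: mirror symmetry y ↦ −y ⇒ only even powers of y.
(c) Reading off the gridlines: one y-axis crossing is at y = 0; one x-axis crossing is at x = 0.
(d) Putting this together gives p.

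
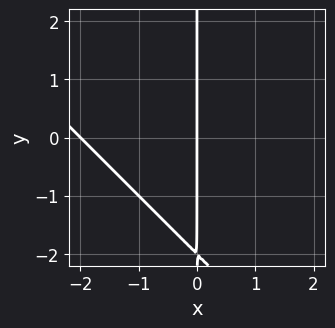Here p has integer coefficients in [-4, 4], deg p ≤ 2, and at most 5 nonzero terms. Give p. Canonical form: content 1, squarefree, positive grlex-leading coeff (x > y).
x^2 + x*y + 2*x

The degree is 2 — no degree-1 curve has this shape.
From the axis intercepts and sections: every point of the y-axis in the box is on the curve; the x-axis gridline crossings are at x ∈ {-2, 0}.
These observations pin down the coefficients.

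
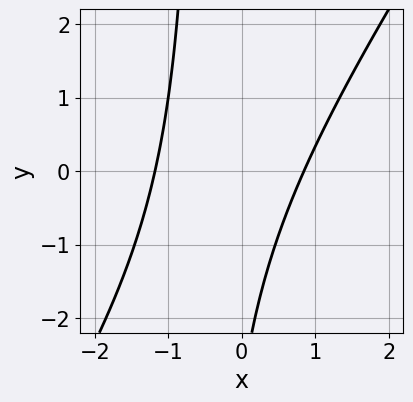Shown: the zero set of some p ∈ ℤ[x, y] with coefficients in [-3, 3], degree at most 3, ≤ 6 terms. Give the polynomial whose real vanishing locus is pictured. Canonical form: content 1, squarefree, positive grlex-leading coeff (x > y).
3*x^2 - 2*x*y + x - y - 3

1. The degree is 2 — no degree-1 curve has this shape.
2. Against the integer gridlines: no y-intercept at any integer in the box.
3. Assembling these constraints gives the stated polynomial.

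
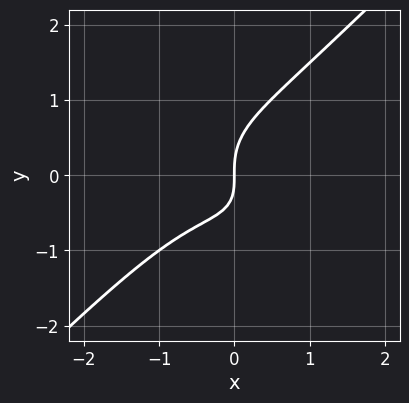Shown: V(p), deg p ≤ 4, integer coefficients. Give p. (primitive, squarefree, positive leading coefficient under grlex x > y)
3*x^3 - 3*y^3 + x^2 + 2*x*y + 3*x

Degree: the shape is more complex than any degree-2 curve, so deg p = 3.
Against the integer gridlines: it crosses the y-axis at the gridline y = 0; one x-axis crossing is at x = 0.
These observations pin down the coefficients.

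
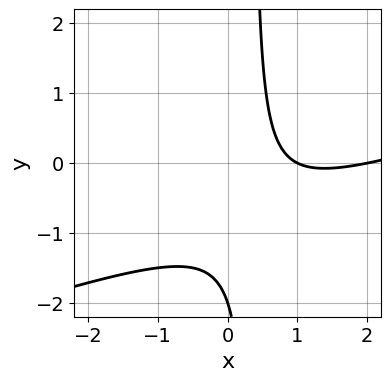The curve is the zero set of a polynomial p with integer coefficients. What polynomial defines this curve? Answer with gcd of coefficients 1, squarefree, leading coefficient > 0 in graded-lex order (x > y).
1. Degree: the shape is more complex than any degree-1 curve, so deg p = 2.
2. From the axis intercepts and sections: among the integer gridlines, it crosses the x-axis at x ∈ {1, 2}; one y-axis crossing is at y = -2.
3. These observations pin down the coefficients.

x^2 - 3*x*y - 3*x + y + 2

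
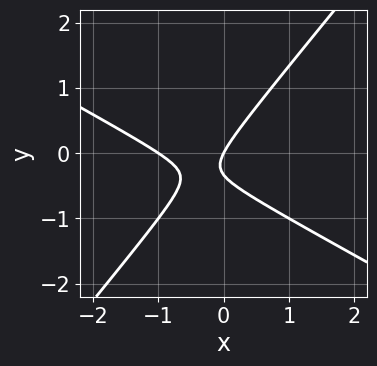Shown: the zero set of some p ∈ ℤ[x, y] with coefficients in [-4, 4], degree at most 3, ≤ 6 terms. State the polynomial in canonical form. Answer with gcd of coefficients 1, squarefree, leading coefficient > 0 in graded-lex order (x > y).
2*x^2 + 2*x*y - 3*y^2 + 2*x - y

deg p = 2. A generic line meets the curve in up to 2 points.
Reading off the gridlines: one y-axis crossing is at y = 0; the x-axis gridline crossings are at x ∈ {-1, 0}.
Together with the visible shape, these determine p as stated.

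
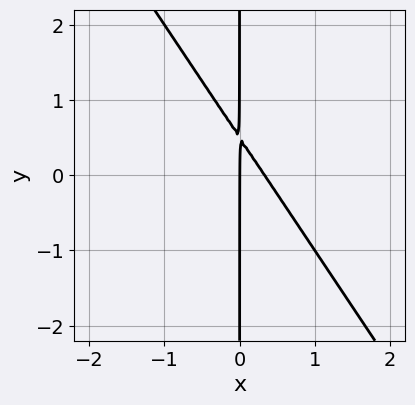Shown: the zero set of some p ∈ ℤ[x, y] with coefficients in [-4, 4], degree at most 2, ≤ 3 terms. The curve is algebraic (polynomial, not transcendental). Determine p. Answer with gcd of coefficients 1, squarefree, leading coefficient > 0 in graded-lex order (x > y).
First, degree: a generic line meets the curve in up to 2 points, so deg p = 2.
Then, checking where it meets the axes: every point of the y-axis in the box is on the curve; one x-axis crossing is at x = 0.
Finally, the integer polynomial consistent with all of this is the stated p.

3*x^2 + 2*x*y - x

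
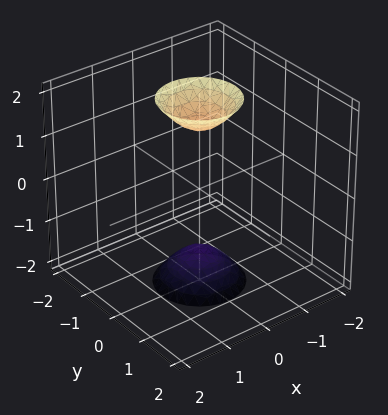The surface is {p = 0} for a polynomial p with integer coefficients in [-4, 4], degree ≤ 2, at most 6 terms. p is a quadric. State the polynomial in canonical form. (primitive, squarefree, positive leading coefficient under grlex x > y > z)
1. I count 2 distinct pieces. Treating them together as one polynomial.
2. The degree is 2 — two sheets facing apart; a quadric.
3. Symmetries: it's symmetric under z → −z, forcing even powers of z; every cross-section ⟂ z is a circle, so x, y appear only via x² + y².
4. Reading off the gridlines: it misses every integer gridline on the y-axis; a circular section at z = -2 has radius between 0 and 1.
5. Together with the visible shape, these determine p as stated.

3*x^2 + 3*y^2 - z^2 + 2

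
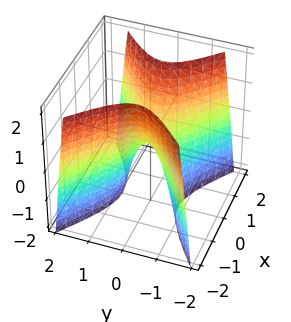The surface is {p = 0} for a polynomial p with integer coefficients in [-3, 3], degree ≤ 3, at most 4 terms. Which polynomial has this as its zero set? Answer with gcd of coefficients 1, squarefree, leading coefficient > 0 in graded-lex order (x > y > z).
2*x^2 - 3*y^2 - z

Degree: a hyperbolic paraboloid; a quadric, so deg p = 2.
Symmetries: it's symmetric under x → −x, forcing even powers of x; mirror symmetry y ↦ −y ⇒ only even powers of y.
Checking where it meets the axes: one y-axis crossing is at y = 0; it crosses the z-axis at the gridline z = 0; it meets the x-axis at x = 0 (among the integer gridlines).
Putting this together gives p.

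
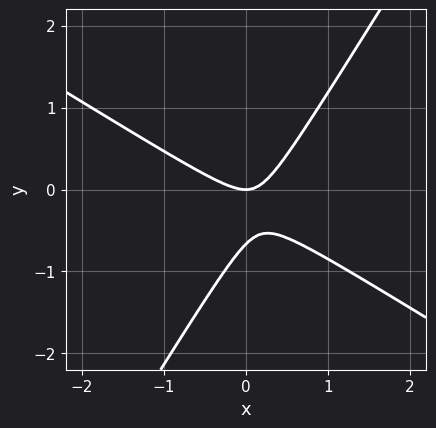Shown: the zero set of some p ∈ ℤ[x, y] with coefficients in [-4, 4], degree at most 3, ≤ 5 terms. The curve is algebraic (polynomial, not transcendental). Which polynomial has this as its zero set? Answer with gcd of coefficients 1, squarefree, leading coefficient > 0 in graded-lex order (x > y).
3*x^2 + 3*x*y - 3*y^2 - 2*y

Degree: the shape is more complex than any degree-1 curve, so deg p = 2.
From the axis intercepts and sections: it crosses the y-axis at the gridline y = 0; one x-axis crossing is at x = 0.
Matching integer coefficients to the picture gives p.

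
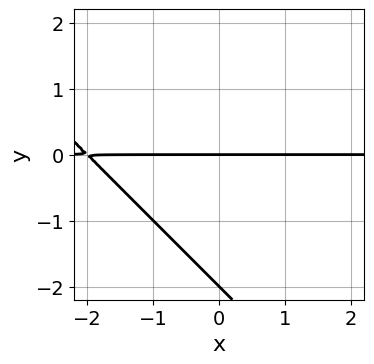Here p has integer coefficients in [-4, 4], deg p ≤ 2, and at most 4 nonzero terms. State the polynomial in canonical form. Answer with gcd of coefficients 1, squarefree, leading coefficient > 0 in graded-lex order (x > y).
x*y + y^2 + 2*y

The degree is 2 — no degree-1 curve has this shape.
From the axis intercepts and sections: the visible x-axis segment lies entirely on the curve; among the integer gridlines, it crosses the y-axis at y ∈ {-2, 0}.
Together with the visible shape, these determine p as stated.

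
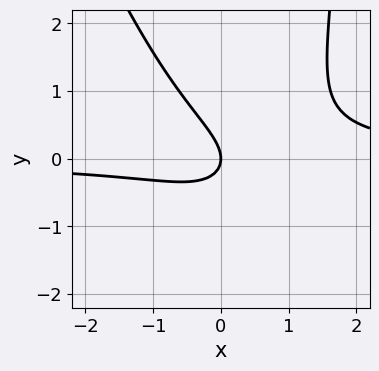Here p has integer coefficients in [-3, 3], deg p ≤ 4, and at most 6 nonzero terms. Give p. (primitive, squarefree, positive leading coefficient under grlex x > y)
deg p = 3.
From the visible intercepts: it crosses the y-axis at the gridline y = 0; it meets the x-axis at x = 0 (among the integer gridlines).
Matching integer coefficients to the picture gives p.

3*x^2*y + x*y^2 - 2*x*y - 3*y^2 - 2*x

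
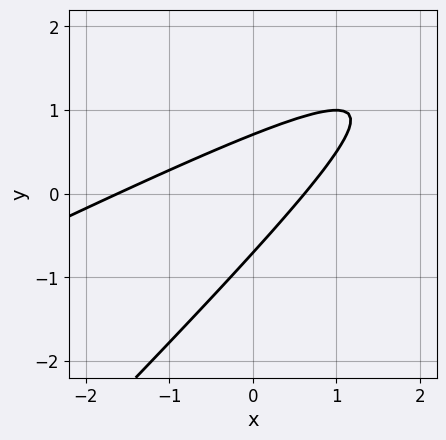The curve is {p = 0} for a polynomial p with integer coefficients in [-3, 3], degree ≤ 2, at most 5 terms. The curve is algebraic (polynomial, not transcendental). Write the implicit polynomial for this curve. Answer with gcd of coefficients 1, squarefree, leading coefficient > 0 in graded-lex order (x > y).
x^2 - 3*x*y + 2*y^2 + x - 1

The degree is 2 — no degree-1 curve has this shape.
Matching integer coefficients to the picture gives p.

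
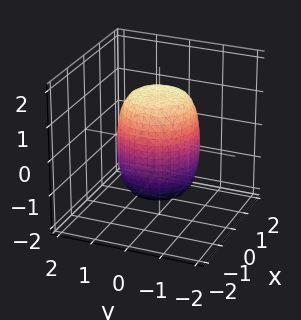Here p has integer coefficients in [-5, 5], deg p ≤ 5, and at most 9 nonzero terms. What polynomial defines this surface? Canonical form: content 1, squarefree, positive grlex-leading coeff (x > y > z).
(a) The degree is 4 — the shape is more complex than any degree-3 surface.
(b) Symmetries: the z-axis is an axis of rotation, so x and y enter only as x² + y².
(c) Reading off the gridlines: a circular section at z = -1 has radius exactly 1.
(d) Putting this together gives p.

2*x^4 + 4*x^2*y^2 + 2*y^4 - x^2 - y^2 + z^2 - 2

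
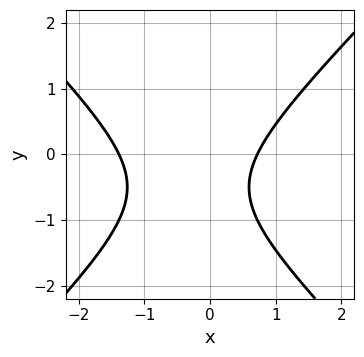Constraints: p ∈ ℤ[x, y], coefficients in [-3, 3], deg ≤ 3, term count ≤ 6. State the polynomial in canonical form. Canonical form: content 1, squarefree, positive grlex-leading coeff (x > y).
3*x^2 - 3*y^2 + 2*x - 3*y - 3

(a) The degree is 2 — no degree-1 curve has this shape.
(b) From the axis intercepts and sections: it misses every integer gridline on the y-axis.
(c) Matching integer coefficients to the picture gives p.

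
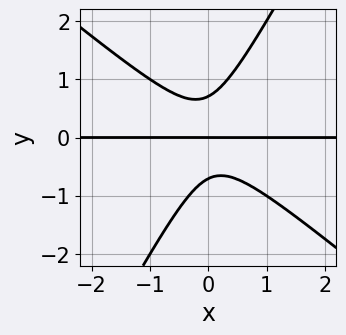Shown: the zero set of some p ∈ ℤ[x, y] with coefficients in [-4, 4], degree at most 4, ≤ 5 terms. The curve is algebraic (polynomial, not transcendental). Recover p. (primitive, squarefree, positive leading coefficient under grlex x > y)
3*x^2*y + 2*x*y^2 - 2*y^3 + y

Degree: no degree-2 curve has this shape, so deg p = 3.
Observable constraints: every point of the x-axis in the box is on the curve; one y-axis crossing is at y = 0.
Matching integer coefficients to the picture gives p.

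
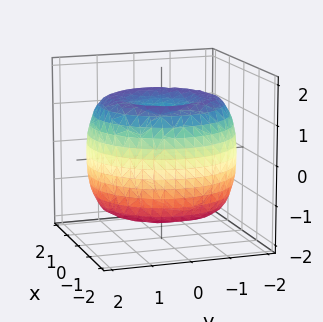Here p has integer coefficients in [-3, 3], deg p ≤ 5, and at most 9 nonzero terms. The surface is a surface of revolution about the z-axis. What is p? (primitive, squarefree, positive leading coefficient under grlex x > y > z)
x^4 + 2*x^2*y^2 + y^4 - 3*x^2 - 3*y^2 + 2*z^2 - 2

Degree: no degree-3 surface has this shape, so deg p = 4.
Symmetries: every cross-section ⟂ z is a circle, so x, y appear only via x² + y².
Reading off the gridlines: a circular section at z = 0 has radius between 1 and 2; the z-axis gridline crossings are at z ∈ {-1, 1}.
Putting this together gives p.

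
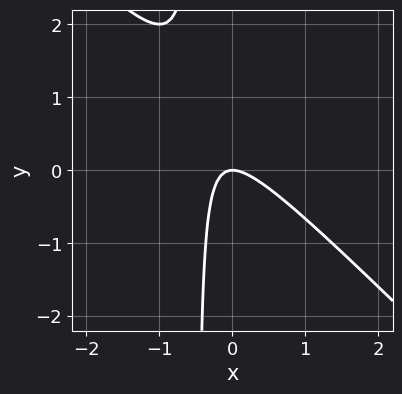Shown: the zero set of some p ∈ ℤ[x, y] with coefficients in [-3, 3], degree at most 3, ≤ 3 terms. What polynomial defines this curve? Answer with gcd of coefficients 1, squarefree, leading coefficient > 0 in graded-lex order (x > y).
2*x^2 + 2*x*y + y

1. deg p = 2. No degree-1 curve has this shape.
2. Checking where it meets the axes: one x-axis crossing is at x = 0; it crosses the y-axis at the gridline y = 0.
3. These observations pin down the coefficients.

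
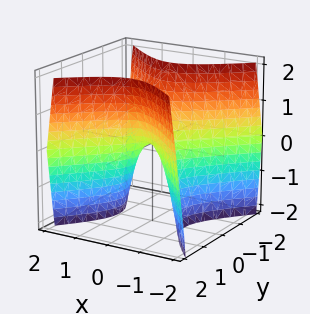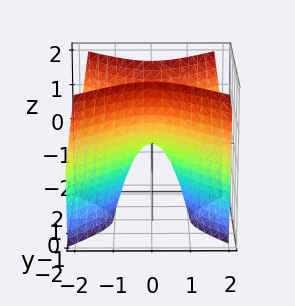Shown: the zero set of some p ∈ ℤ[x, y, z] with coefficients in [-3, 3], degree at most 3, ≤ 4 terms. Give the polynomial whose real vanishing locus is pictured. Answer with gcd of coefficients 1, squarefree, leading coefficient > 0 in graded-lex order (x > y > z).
First, the degree is 2 — a saddle surface; a quadric.
Next, symmetries: mirror symmetry x ↦ −x ⇒ only even powers of x; the y ↦ −y reflection is a symmetry, so y appears only in even powers.
Then, from the axis intercepts and sections: it meets the y-axis at y = 0 (among the integer gridlines); it meets the z-axis at z = 0 (among the integer gridlines); it meets the x-axis at x = 0 (among the integer gridlines).
Finally, assembling these constraints gives the stated polynomial.

2*x^2 - 2*y^2 + z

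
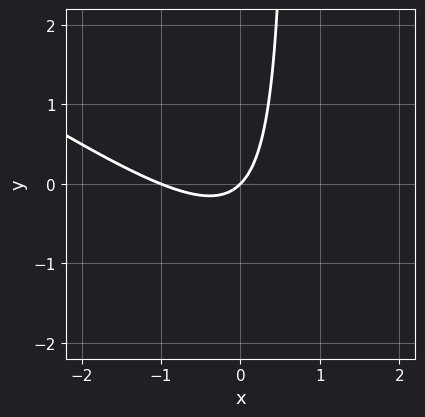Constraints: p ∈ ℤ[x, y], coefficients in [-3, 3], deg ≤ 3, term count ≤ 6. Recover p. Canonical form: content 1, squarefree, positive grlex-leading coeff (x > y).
2*x^2 + 3*x*y + 2*x - 2*y

First, the degree is 2 — a generic line meets the curve in up to 2 points.
Then, from the visible intercepts: it meets the y-axis at y = 0 (among the integer gridlines); among the integer gridlines, it crosses the x-axis at x ∈ {-1, 0}.
Finally, the integer polynomial consistent with all of this is the stated p.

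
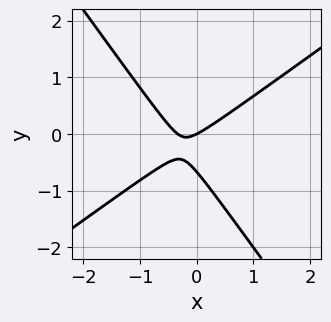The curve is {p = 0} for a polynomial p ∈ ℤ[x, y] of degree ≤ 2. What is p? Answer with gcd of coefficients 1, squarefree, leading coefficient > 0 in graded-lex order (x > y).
3*x^2 - 2*x*y - 3*y^2 + x - 2*y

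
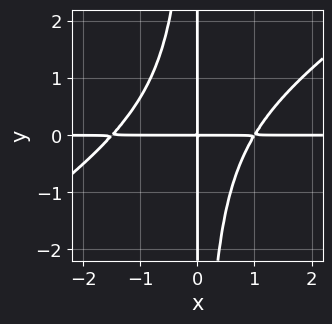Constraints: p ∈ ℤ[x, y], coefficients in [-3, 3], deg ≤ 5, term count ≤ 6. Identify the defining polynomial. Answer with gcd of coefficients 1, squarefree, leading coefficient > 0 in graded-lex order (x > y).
2*x^3*y - 3*x^2*y^2 + x^2*y - 3*x*y

(a) The degree is 4 — a generic line meets the curve in up to 4 points.
(b) Checking where it meets the axes: the visible x-axis segment lies entirely on the curve; the visible y-axis segment lies entirely on the curve.
(c) Assembling these constraints gives the stated polynomial.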